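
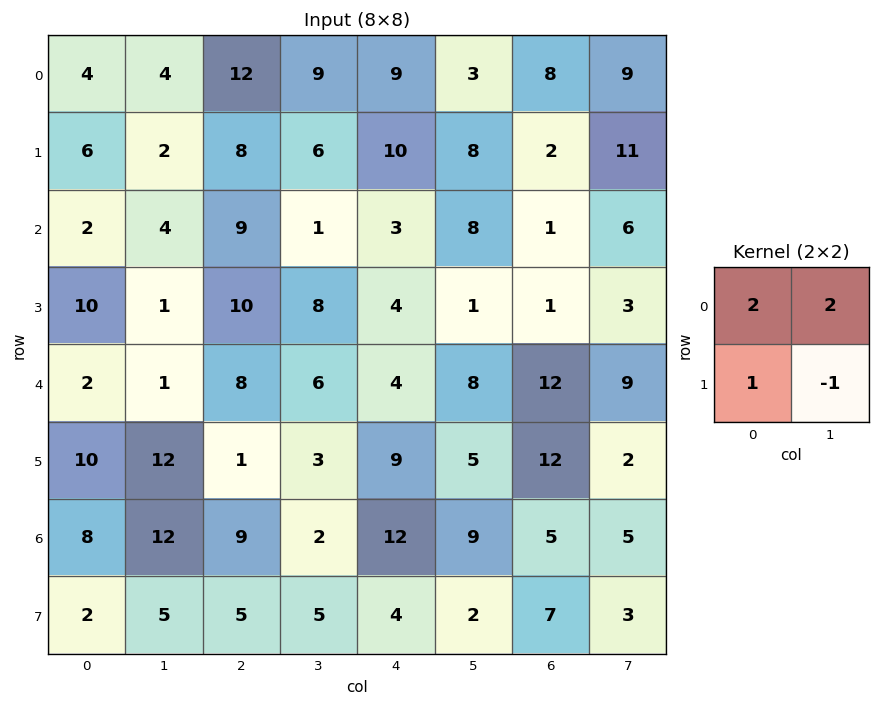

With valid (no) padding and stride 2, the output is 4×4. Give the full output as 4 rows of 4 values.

Output[0,0]: The receptive field on the input at this output position is [4 4 / 6 2]. Elementwise product with the kernel and sum: 4·2 + 4·2 + 6·1 + 2·-1.
Output[0,1]: The receptive field on the input at this output position is [12 9 / 8 6]. Elementwise product with the kernel and sum: 12·2 + 9·2 + 8·1 + 6·-1.

20 44 26 25
21 22 25 12
4 26 28 52
37 22 44 24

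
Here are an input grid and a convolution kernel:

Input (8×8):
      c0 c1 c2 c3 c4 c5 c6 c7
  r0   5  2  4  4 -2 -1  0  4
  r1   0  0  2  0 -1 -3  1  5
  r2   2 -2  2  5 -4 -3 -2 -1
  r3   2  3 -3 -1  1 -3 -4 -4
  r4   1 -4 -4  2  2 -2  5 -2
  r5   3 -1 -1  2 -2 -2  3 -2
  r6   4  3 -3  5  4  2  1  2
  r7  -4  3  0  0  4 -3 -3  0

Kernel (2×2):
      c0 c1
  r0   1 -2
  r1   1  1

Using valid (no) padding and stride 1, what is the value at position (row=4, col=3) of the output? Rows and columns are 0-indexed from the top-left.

-2

The receptive field on the input at this output position is [2 2 / 2 -2]. Elementwise product with the kernel and sum: 2·1 + 2·-2 + 2·1 + -2·1.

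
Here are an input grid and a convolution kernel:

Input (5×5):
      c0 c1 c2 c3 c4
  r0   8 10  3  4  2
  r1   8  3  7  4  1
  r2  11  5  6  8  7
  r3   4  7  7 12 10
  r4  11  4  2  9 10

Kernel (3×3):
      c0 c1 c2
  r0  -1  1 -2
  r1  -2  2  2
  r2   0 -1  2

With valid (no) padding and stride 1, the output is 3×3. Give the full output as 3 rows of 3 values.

7 11 -1
-12 31 21
2 25 29

Output[0,0]: The receptive field on the input at this output position is [8 10 3 / 8 3 7 / 11 5 6]. Elementwise product with the kernel and sum: 8·-1 + 10·1 + 3·-2 + 8·-2 + 3·2 + 7·2 + 5·-1 + 6·2.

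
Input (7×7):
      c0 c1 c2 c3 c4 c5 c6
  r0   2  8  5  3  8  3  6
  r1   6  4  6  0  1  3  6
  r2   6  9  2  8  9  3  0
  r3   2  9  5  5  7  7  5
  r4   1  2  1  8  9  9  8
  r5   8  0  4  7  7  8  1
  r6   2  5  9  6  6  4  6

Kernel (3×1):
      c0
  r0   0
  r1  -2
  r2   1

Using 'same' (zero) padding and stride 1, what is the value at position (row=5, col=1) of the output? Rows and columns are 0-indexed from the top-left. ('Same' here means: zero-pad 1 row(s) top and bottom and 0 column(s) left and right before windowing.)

5

The receptive field on the zero-padded input at this output position is [2 / 0 / 5]. Elementwise product with the kernel and sum: 0·-2 + 5·1.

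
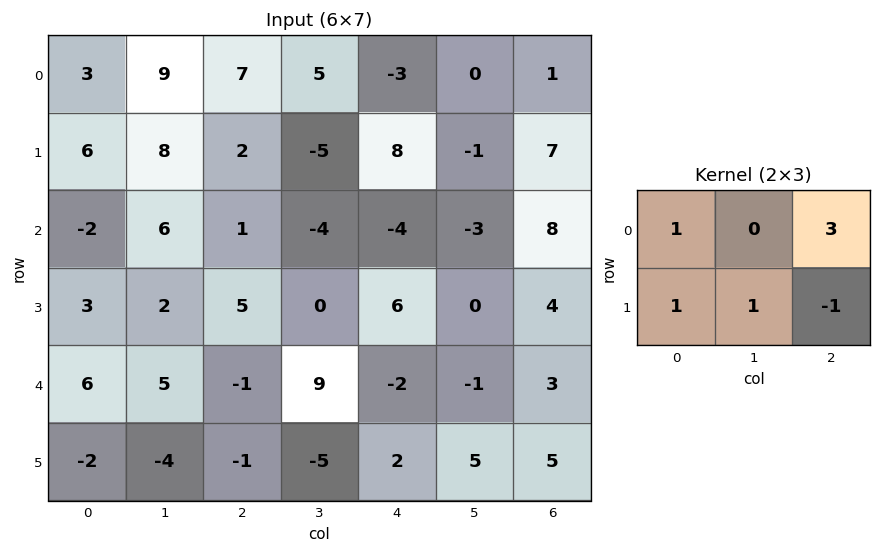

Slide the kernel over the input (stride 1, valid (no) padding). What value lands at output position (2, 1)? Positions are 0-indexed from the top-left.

1

The receptive field on the input at this output position is [6 1 -4 / 2 5 0]. Elementwise product with the kernel and sum: 6·1 + -4·3 + 2·1 + 5·1 + 0·-1.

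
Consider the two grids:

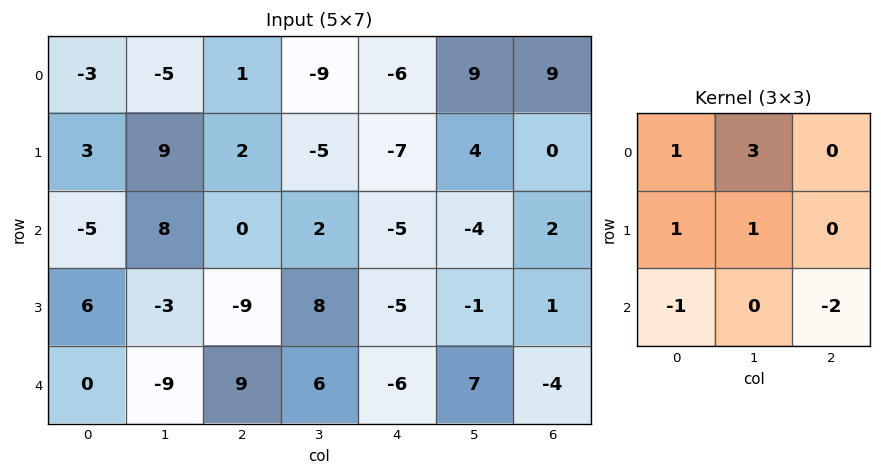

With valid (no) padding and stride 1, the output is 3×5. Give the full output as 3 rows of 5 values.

-1 -3 -19 -33 19
45 10 8 -35 -1
4 -7 8 -30 -9

Output[0,0]: The receptive field on the input at this output position is [-3 -5 1 / 3 9 2 / -5 8 0]. Elementwise product with the kernel and sum: -3·1 + -5·3 + 3·1 + 9·1 + -5·-1 + 0·-2.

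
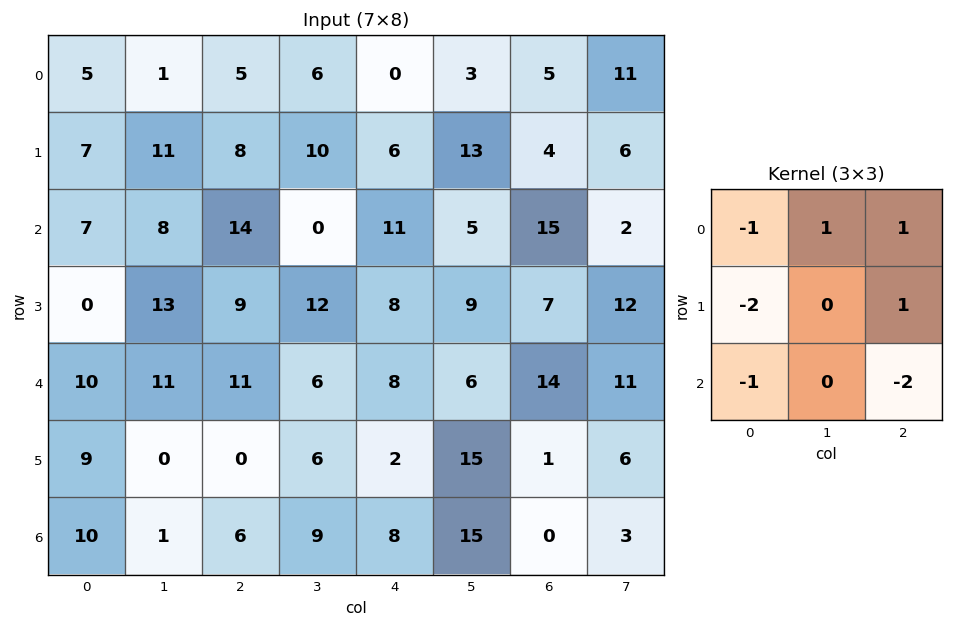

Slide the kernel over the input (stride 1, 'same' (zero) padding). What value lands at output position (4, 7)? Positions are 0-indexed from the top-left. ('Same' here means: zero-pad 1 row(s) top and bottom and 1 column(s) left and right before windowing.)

The receptive field on the zero-padded input at this output position is [7 12 0 / 14 11 0 / 1 6 0]. Elementwise product with the kernel and sum: 7·-1 + 12·1 + 0·1 + 14·-2 + 0·1 + 1·-1 + 0·-2.

-24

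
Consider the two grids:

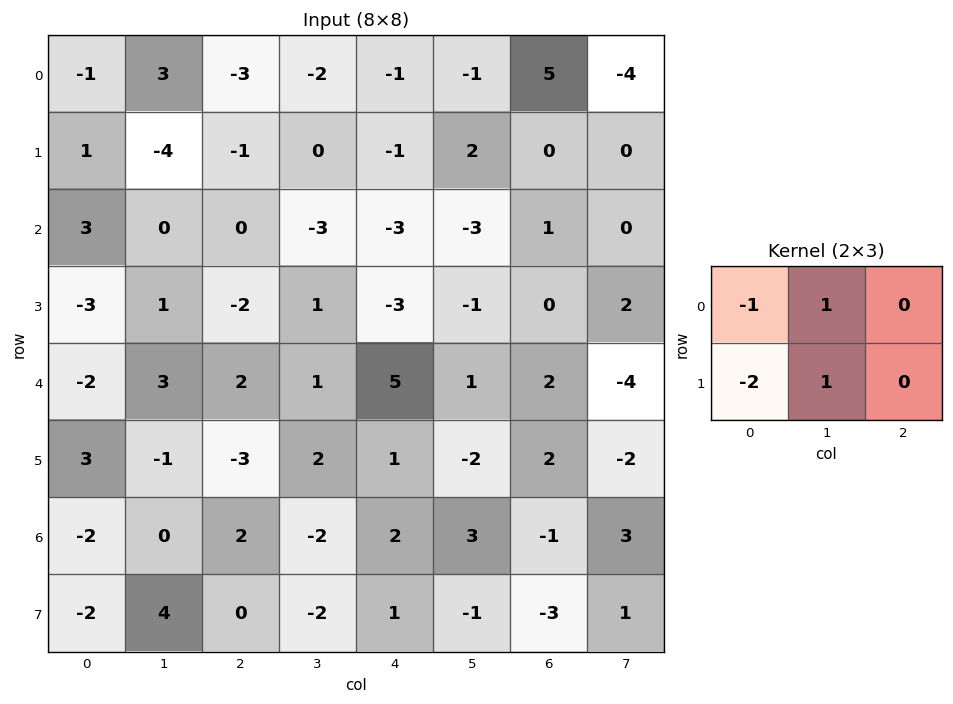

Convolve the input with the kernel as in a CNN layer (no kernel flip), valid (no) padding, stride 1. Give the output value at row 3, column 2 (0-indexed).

0

The receptive field on the input at this output position is [-2 1 -3 / 2 1 5]. Elementwise product with the kernel and sum: -2·-1 + 1·1 + 2·-2 + 1·1.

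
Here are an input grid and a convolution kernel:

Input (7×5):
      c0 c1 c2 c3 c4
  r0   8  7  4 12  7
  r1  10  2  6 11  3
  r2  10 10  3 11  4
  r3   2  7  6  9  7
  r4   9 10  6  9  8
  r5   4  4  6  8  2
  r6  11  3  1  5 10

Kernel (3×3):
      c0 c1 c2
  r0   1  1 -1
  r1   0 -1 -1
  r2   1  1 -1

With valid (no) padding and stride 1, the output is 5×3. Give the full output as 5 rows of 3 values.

20 -16 5
-4 -13 7
17 -6 1
-11 -9 3
16 -8 -7

Output[0,0]: The receptive field on the input at this output position is [8 7 4 / 10 2 6 / 10 10 3]. Elementwise product with the kernel and sum: 8·1 + 7·1 + 4·-1 + 2·-1 + 6·-1 + 10·1 + 10·1 + 3·-1.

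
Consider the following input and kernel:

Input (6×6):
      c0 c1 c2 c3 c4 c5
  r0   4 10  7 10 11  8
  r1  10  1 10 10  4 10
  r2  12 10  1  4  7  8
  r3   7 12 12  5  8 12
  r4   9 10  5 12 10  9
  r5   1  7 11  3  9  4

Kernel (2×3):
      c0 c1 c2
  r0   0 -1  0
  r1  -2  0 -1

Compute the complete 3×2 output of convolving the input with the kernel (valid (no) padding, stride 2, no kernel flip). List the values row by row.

-40 -34
-36 -36
-23 -43

Output[0,0]: The receptive field on the input at this output position is [4 10 7 / 10 1 10]. Elementwise product with the kernel and sum: 10·-1 + 10·-2 + 10·-1.
Output[0,1]: The receptive field on the input at this output position is [7 10 11 / 10 10 4]. Elementwise product with the kernel and sum: 10·-1 + 10·-2 + 4·-1.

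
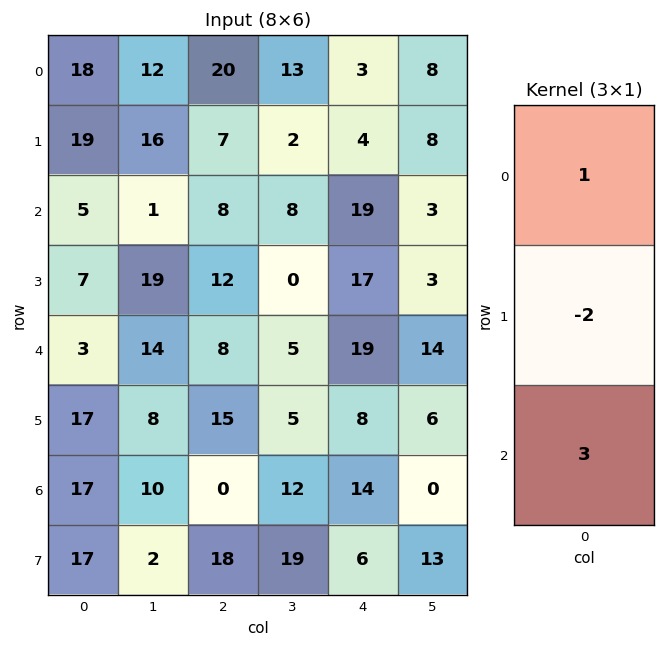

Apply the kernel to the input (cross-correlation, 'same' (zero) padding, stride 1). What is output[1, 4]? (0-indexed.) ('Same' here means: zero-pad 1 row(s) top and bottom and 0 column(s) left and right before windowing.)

The receptive field on the zero-padded input at this output position is [3 / 4 / 19]. Elementwise product with the kernel and sum: 3·1 + 4·-2 + 19·3.

52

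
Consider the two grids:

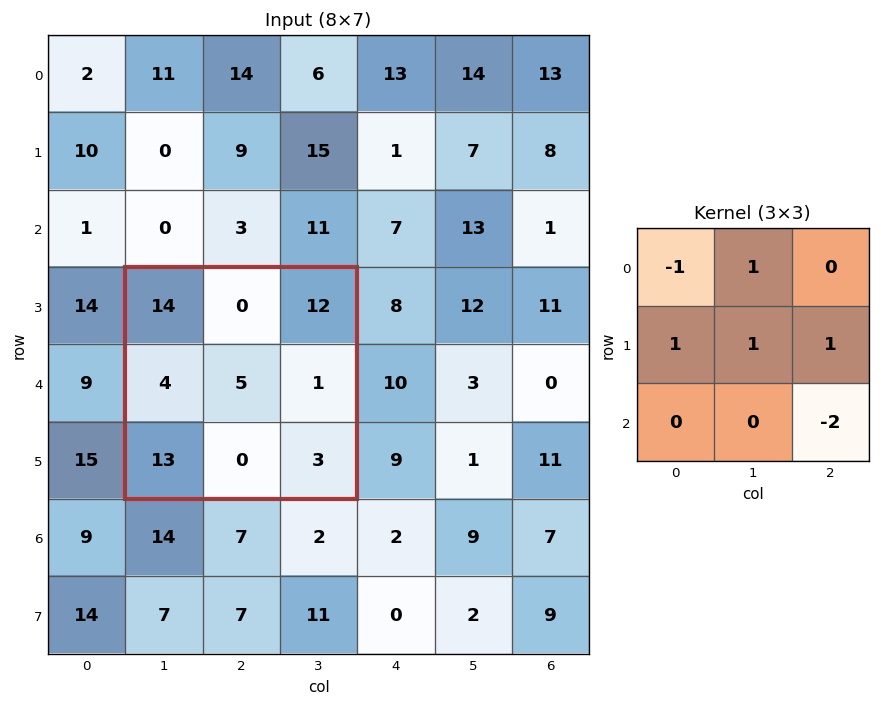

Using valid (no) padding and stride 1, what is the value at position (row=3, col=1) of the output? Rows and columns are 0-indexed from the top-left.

-10

The receptive field on the input at this output position is [14 0 12 / 4 5 1 / 13 0 3]. Elementwise product with the kernel and sum: 14·-1 + 0·1 + 4·1 + 5·1 + 1·1 + 3·-2.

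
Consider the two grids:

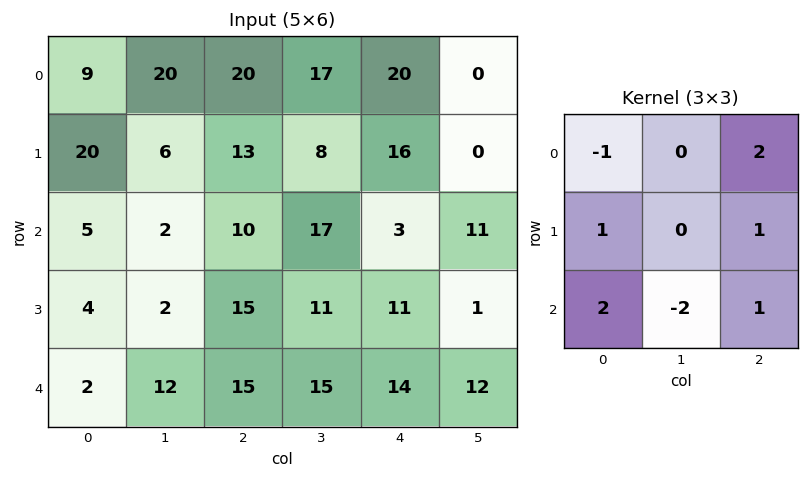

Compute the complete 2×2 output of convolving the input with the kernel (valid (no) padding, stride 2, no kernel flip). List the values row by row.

80 38
29 36

Output[0,0]: The receptive field on the input at this output position is [9 20 20 / 20 6 13 / 5 2 10]. Elementwise product with the kernel and sum: 9·-1 + 20·2 + 20·1 + 13·1 + 5·2 + 2·-2 + 10·1.
Output[0,1]: The receptive field on the input at this output position is [20 17 20 / 13 8 16 / 10 17 3]. Elementwise product with the kernel and sum: 20·-1 + 20·2 + 13·1 + 16·1 + 10·2 + 17·-2 + 3·1.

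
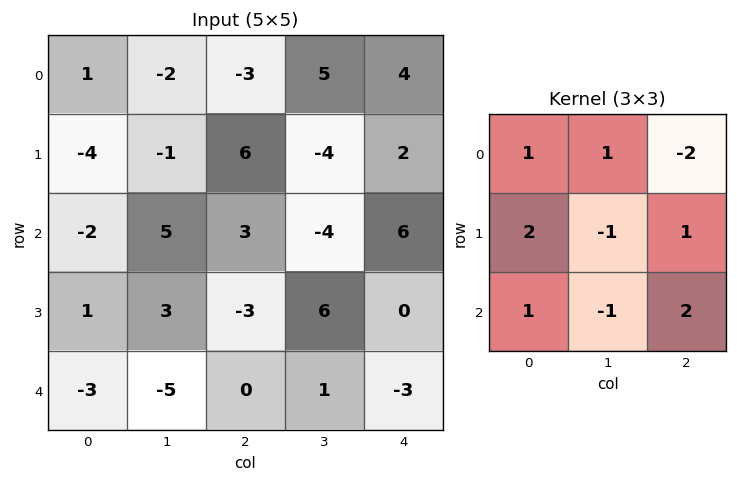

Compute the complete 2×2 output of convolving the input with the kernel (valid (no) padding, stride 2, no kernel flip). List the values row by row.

3 31
-5 -32

Output[0,0]: The receptive field on the input at this output position is [1 -2 -3 / -4 -1 6 / -2 5 3]. Elementwise product with the kernel and sum: 1·1 + -2·1 + -3·-2 + -4·2 + -1·-1 + 6·1 + -2·1 + 5·-1 + 3·2.
Output[0,1]: The receptive field on the input at this output position is [-3 5 4 / 6 -4 2 / 3 -4 6]. Elementwise product with the kernel and sum: -3·1 + 5·1 + 4·-2 + 6·2 + -4·-1 + 2·1 + 3·1 + -4·-1 + 6·2.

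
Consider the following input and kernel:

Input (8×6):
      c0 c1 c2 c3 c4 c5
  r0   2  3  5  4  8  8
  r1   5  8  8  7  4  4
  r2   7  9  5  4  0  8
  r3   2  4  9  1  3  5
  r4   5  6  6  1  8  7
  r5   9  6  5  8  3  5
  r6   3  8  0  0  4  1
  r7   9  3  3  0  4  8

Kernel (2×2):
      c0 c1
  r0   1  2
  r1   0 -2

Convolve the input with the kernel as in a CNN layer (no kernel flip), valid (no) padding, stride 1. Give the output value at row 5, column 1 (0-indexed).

16

The receptive field on the input at this output position is [6 5 / 8 0]. Elementwise product with the kernel and sum: 6·1 + 5·2 + 0·-2.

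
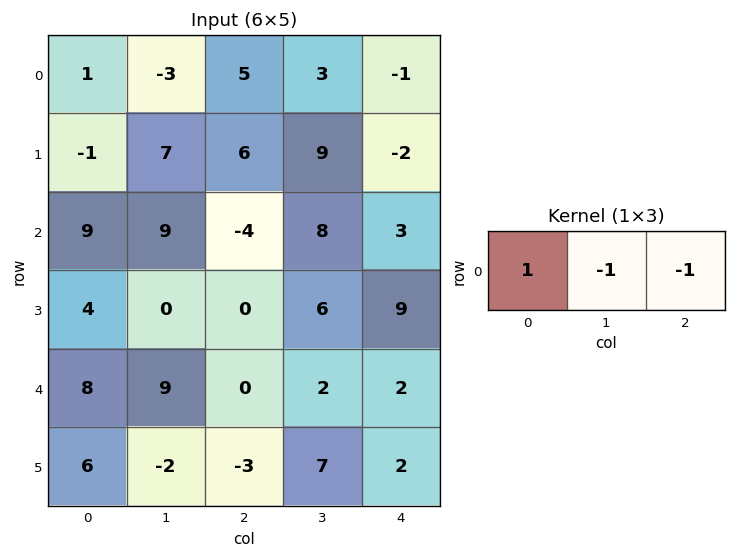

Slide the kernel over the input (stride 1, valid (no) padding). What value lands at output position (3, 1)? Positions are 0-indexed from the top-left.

-6

The receptive field on the input at this output position is [0 0 6]. Elementwise product with the kernel and sum: 0·1 + 0·-1 + 6·-1.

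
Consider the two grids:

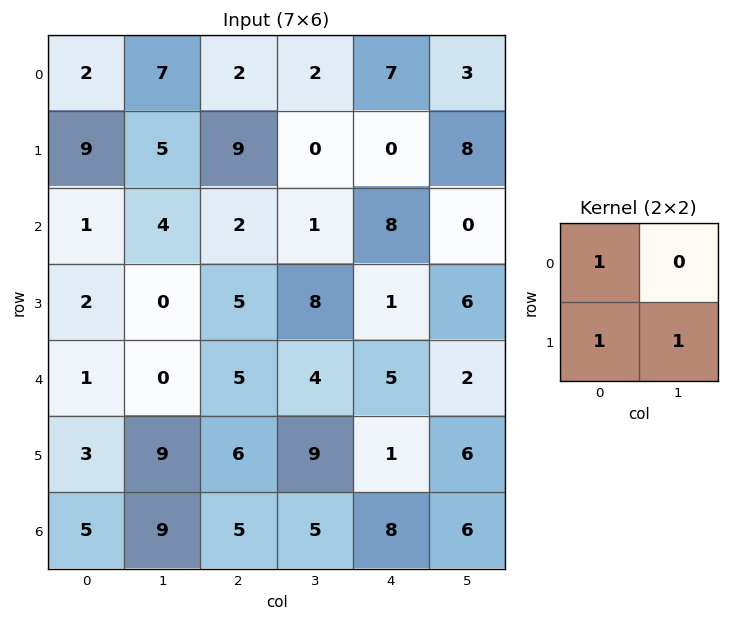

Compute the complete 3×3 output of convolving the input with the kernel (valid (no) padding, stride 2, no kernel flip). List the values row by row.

Output[0,0]: The receptive field on the input at this output position is [2 7 / 9 5]. Elementwise product with the kernel and sum: 2·1 + 9·1 + 5·1.
Output[0,1]: The receptive field on the input at this output position is [2 2 / 9 0]. Elementwise product with the kernel and sum: 2·1 + 9·1 + 0·1.

16 11 15
3 15 15
13 20 12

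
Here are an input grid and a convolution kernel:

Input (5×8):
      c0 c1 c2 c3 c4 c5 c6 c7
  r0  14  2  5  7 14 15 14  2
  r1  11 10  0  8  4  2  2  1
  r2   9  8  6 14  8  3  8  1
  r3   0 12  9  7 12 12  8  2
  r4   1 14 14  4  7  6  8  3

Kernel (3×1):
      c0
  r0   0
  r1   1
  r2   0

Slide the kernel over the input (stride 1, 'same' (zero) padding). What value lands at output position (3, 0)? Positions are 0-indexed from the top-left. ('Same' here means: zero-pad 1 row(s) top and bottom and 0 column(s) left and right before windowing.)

The receptive field on the zero-padded input at this output position is [9 / 0 / 1]. Elementwise product with the kernel and sum: 0·1.

0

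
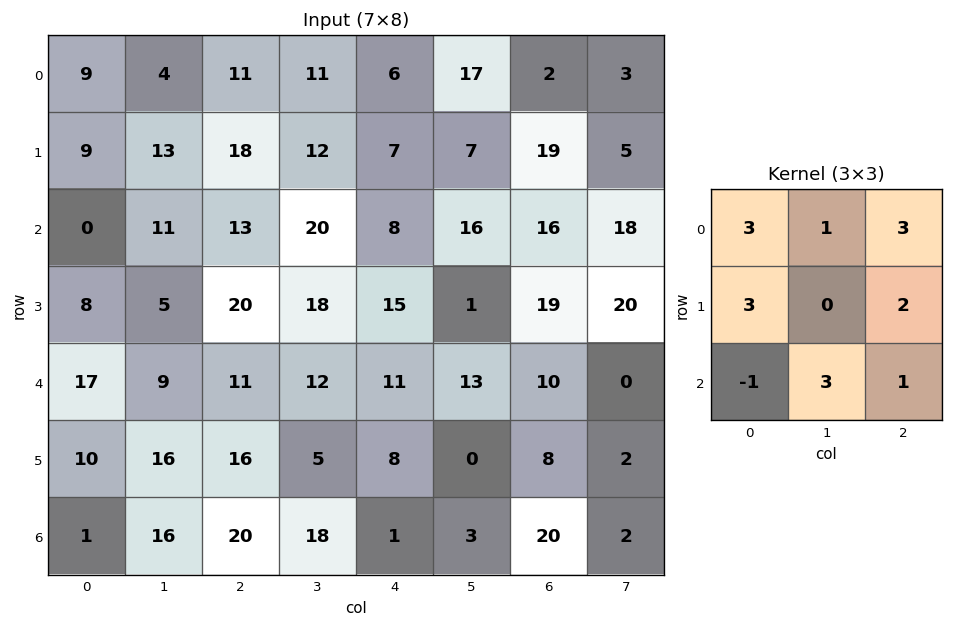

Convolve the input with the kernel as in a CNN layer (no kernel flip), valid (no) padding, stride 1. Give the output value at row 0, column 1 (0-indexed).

167

The receptive field on the input at this output position is [4 11 11 / 13 18 12 / 11 13 20]. Elementwise product with the kernel and sum: 4·3 + 11·1 + 11·3 + 13·3 + 12·2 + 11·-1 + 13·3 + 20·1.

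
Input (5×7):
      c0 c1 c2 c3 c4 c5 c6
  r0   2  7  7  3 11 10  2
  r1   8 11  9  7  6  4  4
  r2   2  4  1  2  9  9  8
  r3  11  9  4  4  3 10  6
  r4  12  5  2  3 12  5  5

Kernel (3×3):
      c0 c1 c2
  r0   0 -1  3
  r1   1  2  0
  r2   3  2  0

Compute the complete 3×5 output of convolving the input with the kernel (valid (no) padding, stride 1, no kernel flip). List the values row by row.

Output[0,0]: The receptive field on the input at this output position is [2 7 7 / 8 11 9 / 2 4 1]. Elementwise product with the kernel and sum: 7·-1 + 7·3 + 8·1 + 11·2 + 2·3 + 4·2.
Output[0,1]: The receptive field on the input at this output position is [7 7 3 / 11 9 7 / 4 1 2]. Elementwise product with the kernel and sum: 7·-1 + 3·3 + 11·1 + 9·2 + 4·3 + 1·2.

58 45 60 62 55
77 53 36 44 64
74 41 49 61 84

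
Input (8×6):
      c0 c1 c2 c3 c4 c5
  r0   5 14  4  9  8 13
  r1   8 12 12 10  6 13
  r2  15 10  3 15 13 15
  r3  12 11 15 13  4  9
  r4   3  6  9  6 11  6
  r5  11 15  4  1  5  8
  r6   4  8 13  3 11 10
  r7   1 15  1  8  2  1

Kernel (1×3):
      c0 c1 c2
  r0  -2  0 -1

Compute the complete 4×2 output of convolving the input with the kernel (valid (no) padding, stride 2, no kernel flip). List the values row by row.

-14 -16
-33 -19
-15 -29
-21 -37

Output[0,0]: The receptive field on the input at this output position is [5 14 4]. Elementwise product with the kernel and sum: 5·-2 + 4·-1.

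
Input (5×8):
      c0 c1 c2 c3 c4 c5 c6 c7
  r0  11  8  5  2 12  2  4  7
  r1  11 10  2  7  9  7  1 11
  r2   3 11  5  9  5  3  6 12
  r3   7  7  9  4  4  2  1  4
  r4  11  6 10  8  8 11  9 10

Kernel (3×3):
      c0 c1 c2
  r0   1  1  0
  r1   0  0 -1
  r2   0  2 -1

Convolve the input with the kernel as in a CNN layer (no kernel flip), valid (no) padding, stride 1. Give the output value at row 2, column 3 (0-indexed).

17

The receptive field on the input at this output position is [9 5 3 / 4 4 2 / 8 8 11]. Elementwise product with the kernel and sum: 9·1 + 5·1 + 2·-1 + 8·2 + 11·-1.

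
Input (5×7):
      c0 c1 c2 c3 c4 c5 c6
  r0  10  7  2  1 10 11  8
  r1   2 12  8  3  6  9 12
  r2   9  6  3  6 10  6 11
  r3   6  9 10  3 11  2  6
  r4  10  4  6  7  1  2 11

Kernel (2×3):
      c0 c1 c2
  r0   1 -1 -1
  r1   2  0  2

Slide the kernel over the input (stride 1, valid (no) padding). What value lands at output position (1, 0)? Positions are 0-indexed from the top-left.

The receptive field on the input at this output position is [2 12 8 / 9 6 3]. Elementwise product with the kernel and sum: 2·1 + 12·-1 + 8·-1 + 9·2 + 3·2.

6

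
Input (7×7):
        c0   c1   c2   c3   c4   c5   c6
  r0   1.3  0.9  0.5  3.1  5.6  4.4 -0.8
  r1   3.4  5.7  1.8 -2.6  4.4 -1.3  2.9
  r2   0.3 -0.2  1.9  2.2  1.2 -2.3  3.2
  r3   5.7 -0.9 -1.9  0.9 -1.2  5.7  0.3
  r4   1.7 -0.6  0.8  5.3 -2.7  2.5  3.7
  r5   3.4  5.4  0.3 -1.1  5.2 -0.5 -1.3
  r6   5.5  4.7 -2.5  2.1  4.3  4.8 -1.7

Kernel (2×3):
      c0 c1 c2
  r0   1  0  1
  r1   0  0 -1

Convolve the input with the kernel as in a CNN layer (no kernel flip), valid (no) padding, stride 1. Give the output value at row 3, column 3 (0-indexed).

The receptive field on the input at this output position is [0.9 -1.2 5.7 / 5.3 -2.7 2.5]. Elementwise product with the kernel and sum: 0.9·1 + 5.7·1 + 2.5·-1.

4.1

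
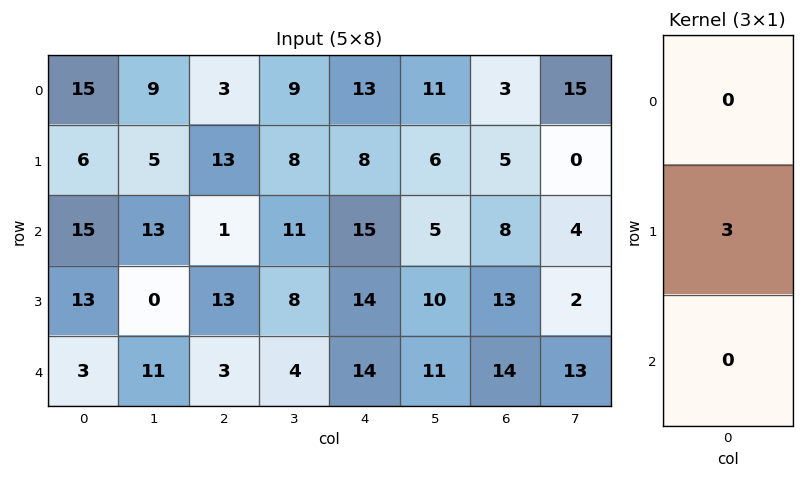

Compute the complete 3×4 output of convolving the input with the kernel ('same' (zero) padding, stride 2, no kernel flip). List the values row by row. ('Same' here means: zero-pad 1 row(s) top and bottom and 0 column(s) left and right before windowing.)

Output[0,0]: The receptive field on the zero-padded input at this output position is [0 / 15 / 6]. Elementwise product with the kernel and sum: 15·3.
Output[0,1]: The receptive field on the zero-padded input at this output position is [0 / 3 / 13]. Elementwise product with the kernel and sum: 3·3.

45 9 39 9
45 3 45 24
9 9 42 42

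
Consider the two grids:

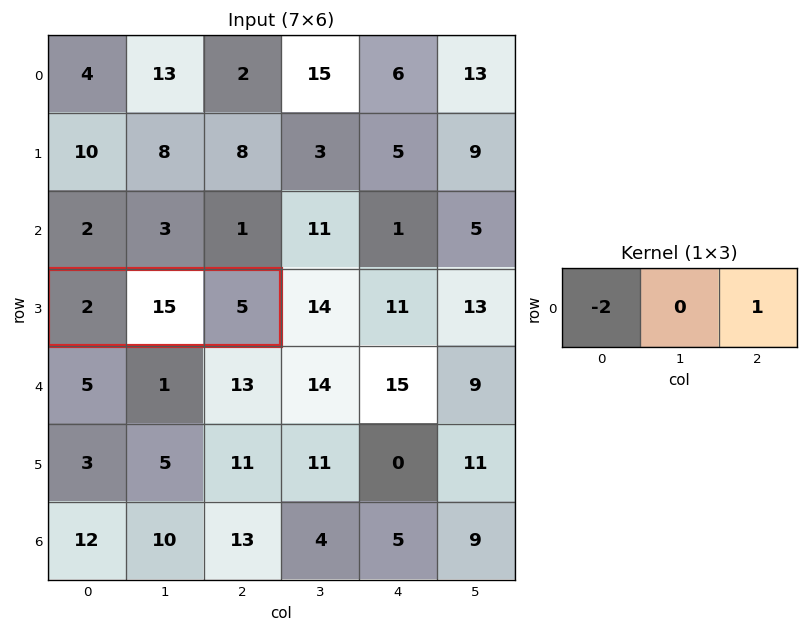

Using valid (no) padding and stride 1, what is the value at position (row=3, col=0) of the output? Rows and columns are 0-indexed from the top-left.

The receptive field on the input at this output position is [2 15 5]. Elementwise product with the kernel and sum: 2·-2 + 5·1.

1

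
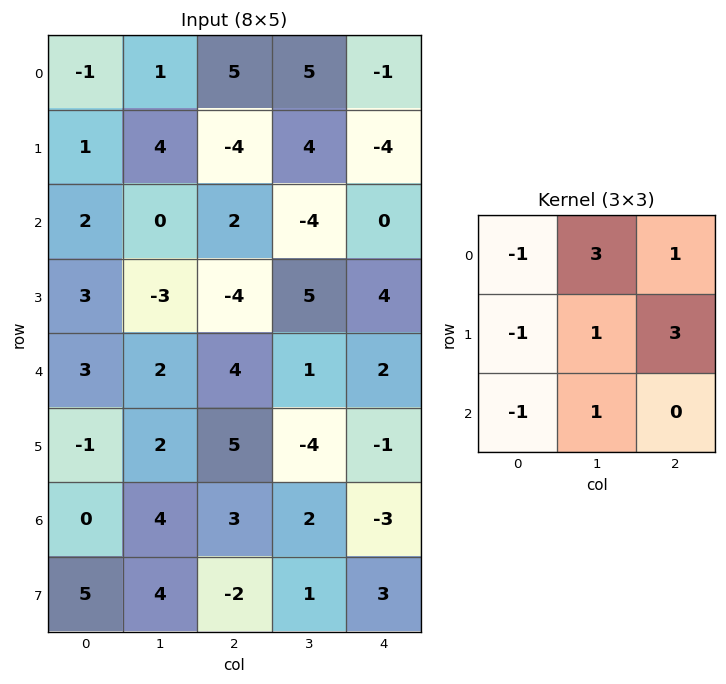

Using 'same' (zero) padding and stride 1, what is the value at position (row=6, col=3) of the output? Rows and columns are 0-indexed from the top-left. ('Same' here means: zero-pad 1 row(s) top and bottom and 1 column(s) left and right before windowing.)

-25

The receptive field on the zero-padded input at this output position is [5 -4 -1 / 3 2 -3 / -2 1 3]. Elementwise product with the kernel and sum: 5·-1 + -4·3 + -1·1 + 3·-1 + 2·1 + -3·3 + -2·-1 + 1·1.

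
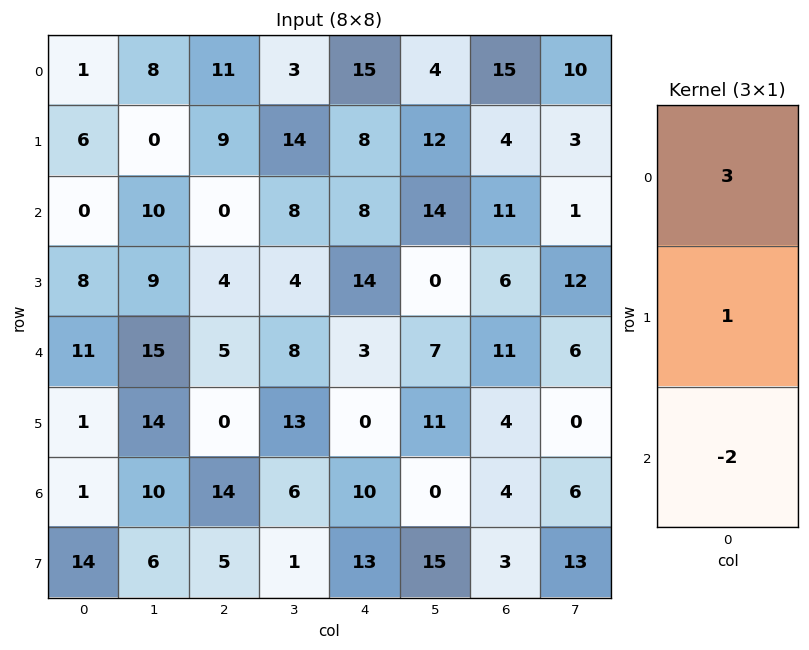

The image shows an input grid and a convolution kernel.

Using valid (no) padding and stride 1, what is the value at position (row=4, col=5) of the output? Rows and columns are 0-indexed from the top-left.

The receptive field on the input at this output position is [7 / 11 / 0]. Elementwise product with the kernel and sum: 7·3 + 11·1 + 0·-2.

32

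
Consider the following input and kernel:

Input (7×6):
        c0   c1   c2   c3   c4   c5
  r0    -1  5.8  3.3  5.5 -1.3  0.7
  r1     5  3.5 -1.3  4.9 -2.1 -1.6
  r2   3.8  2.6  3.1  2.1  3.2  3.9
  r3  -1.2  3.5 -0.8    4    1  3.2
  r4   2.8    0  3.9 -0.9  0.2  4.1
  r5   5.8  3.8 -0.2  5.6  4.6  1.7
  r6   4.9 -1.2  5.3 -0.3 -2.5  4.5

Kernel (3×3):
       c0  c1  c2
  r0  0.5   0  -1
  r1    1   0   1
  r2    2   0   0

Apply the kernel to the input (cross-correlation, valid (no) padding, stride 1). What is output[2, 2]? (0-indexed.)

The receptive field on the input at this output position is [3.1 2.1 3.2 / -0.8 4 1 / 3.9 -0.9 0.2]. Elementwise product with the kernel and sum: 3.1·0.5 + 3.2·-1 + -0.8·1 + 1·1 + 3.9·2.

6.35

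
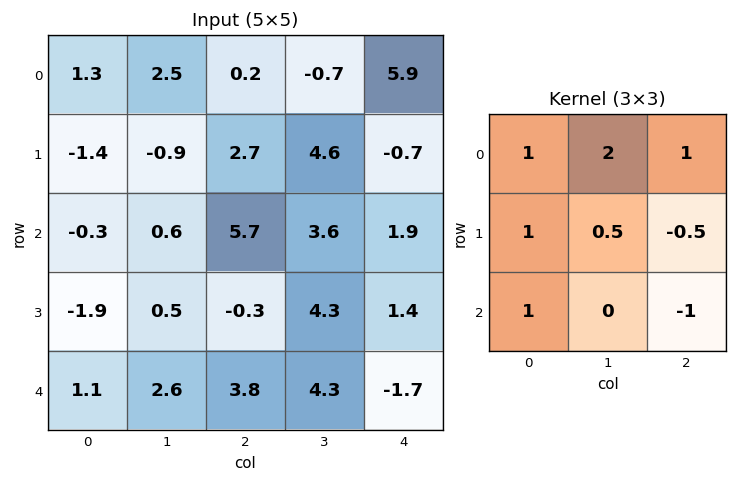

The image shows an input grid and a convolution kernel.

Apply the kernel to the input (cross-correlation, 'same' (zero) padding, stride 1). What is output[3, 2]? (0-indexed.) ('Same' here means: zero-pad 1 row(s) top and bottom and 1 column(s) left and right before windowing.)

12.1

The receptive field on the zero-padded input at this output position is [0.6 5.7 3.6 / 0.5 -0.3 4.3 / 2.6 3.8 4.3]. Elementwise product with the kernel and sum: 0.6·1 + 5.7·2 + 3.6·1 + 0.5·1 + -0.3·0.5 + 4.3·-0.5 + 2.6·1 + 4.3·-1.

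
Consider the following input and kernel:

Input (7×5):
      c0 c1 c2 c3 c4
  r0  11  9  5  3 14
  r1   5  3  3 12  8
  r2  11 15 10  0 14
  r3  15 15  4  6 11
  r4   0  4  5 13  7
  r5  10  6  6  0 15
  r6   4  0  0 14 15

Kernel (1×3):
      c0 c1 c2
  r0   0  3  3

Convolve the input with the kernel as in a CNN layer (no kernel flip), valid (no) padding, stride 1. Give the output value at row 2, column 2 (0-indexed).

The receptive field on the input at this output position is [10 0 14]. Elementwise product with the kernel and sum: 0·3 + 14·3.

42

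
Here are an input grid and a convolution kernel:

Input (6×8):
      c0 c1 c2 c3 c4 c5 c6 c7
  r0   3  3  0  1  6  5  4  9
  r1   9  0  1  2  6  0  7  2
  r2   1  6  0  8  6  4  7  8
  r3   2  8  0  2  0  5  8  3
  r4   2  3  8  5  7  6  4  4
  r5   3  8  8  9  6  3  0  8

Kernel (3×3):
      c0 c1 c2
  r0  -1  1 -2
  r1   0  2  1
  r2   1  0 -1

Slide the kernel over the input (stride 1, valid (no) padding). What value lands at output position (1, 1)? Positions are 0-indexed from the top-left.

The receptive field on the input at this output position is [0 1 2 / 6 0 8 / 8 0 2]. Elementwise product with the kernel and sum: 0·-1 + 1·1 + 2·-2 + 0·2 + 8·1 + 8·1 + 2·-1.

11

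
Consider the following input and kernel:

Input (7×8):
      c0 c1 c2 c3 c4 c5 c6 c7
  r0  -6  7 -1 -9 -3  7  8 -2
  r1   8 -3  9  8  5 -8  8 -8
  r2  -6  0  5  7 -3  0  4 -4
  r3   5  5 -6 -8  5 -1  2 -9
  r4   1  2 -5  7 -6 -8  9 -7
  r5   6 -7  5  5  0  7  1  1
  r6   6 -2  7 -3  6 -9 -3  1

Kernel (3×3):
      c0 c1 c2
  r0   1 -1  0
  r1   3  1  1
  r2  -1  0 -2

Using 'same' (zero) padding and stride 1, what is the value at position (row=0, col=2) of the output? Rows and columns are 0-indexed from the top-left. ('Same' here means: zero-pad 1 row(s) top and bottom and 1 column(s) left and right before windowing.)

-2

The receptive field on the zero-padded input at this output position is [0 0 0 / 7 -1 -9 / -3 9 8]. Elementwise product with the kernel and sum: 0·1 + 0·-1 + 7·3 + -1·1 + -9·1 + -3·-1 + 8·-2.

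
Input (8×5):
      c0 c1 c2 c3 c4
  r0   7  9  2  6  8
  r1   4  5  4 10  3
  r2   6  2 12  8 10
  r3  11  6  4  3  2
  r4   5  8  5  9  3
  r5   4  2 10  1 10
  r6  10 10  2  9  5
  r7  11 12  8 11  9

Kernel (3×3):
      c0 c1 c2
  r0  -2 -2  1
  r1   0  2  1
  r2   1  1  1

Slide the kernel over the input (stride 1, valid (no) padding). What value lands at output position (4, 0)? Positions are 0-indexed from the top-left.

The receptive field on the input at this output position is [5 8 5 / 4 2 10 / 10 10 2]. Elementwise product with the kernel and sum: 5·-2 + 8·-2 + 5·1 + 2·2 + 10·1 + 10·1 + 10·1 + 2·1.

15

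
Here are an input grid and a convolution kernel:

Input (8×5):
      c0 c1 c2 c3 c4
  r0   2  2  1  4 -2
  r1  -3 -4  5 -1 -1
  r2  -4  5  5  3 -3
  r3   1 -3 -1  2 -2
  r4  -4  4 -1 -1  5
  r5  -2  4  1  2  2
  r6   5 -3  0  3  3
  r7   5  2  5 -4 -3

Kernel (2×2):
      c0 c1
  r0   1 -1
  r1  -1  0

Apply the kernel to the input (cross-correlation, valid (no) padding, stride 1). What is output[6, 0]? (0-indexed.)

3

The receptive field on the input at this output position is [5 -3 / 5 2]. Elementwise product with the kernel and sum: 5·1 + -3·-1 + 5·-1.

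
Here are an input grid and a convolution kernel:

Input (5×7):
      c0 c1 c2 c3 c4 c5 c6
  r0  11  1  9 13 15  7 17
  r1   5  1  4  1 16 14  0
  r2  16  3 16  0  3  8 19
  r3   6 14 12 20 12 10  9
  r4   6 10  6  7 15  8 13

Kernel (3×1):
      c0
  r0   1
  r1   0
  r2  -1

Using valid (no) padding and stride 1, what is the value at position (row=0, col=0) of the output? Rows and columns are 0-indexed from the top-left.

-5

The receptive field on the input at this output position is [11 / 5 / 16]. Elementwise product with the kernel and sum: 11·1 + 16·-1.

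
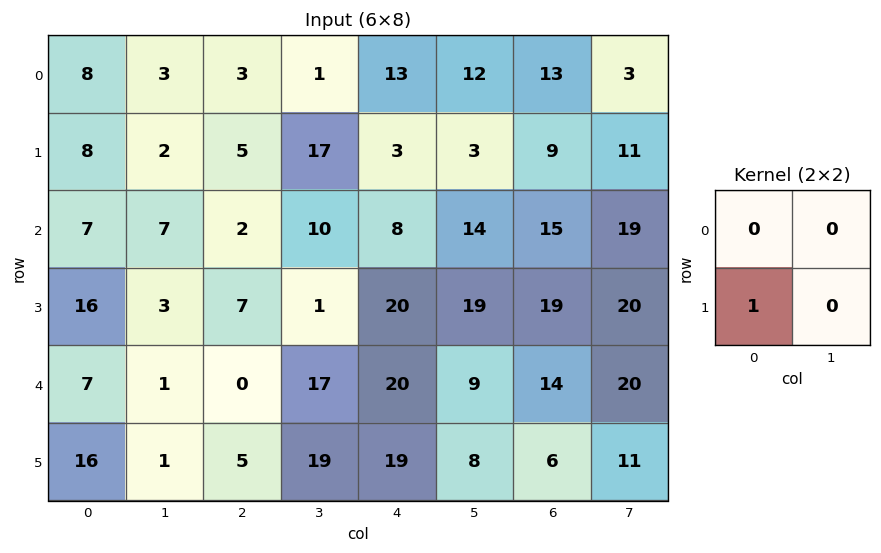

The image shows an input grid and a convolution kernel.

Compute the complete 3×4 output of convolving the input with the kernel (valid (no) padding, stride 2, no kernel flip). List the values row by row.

Output[0,0]: The receptive field on the input at this output position is [8 3 / 8 2]. Elementwise product with the kernel and sum: 8·1.

8 5 3 9
16 7 20 19
16 5 19 6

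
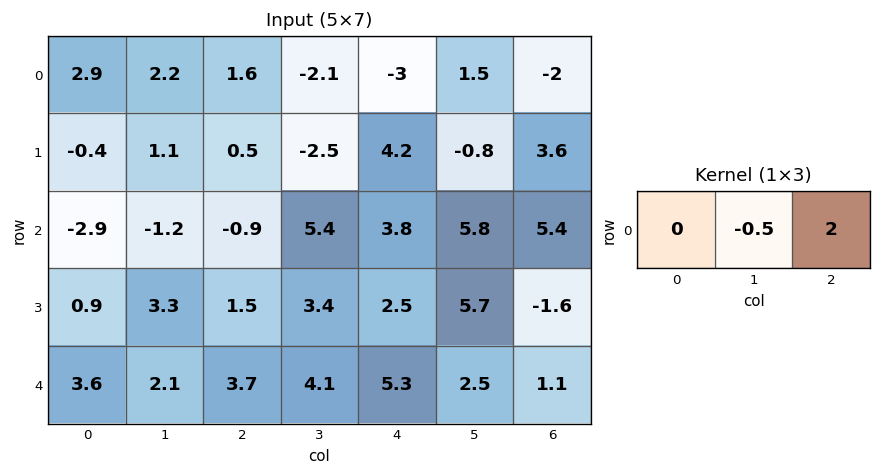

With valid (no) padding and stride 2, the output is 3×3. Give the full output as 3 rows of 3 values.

Output[0,0]: The receptive field on the input at this output position is [2.9 2.2 1.6]. Elementwise product with the kernel and sum: 2.2·-0.5 + 1.6·2.
Output[0,1]: The receptive field on the input at this output position is [1.6 -2.1 -3]. Elementwise product with the kernel and sum: -2.1·-0.5 + -3·2.

2.1 -4.95 -4.75
-1.2 4.9 7.9
6.35 8.55 0.95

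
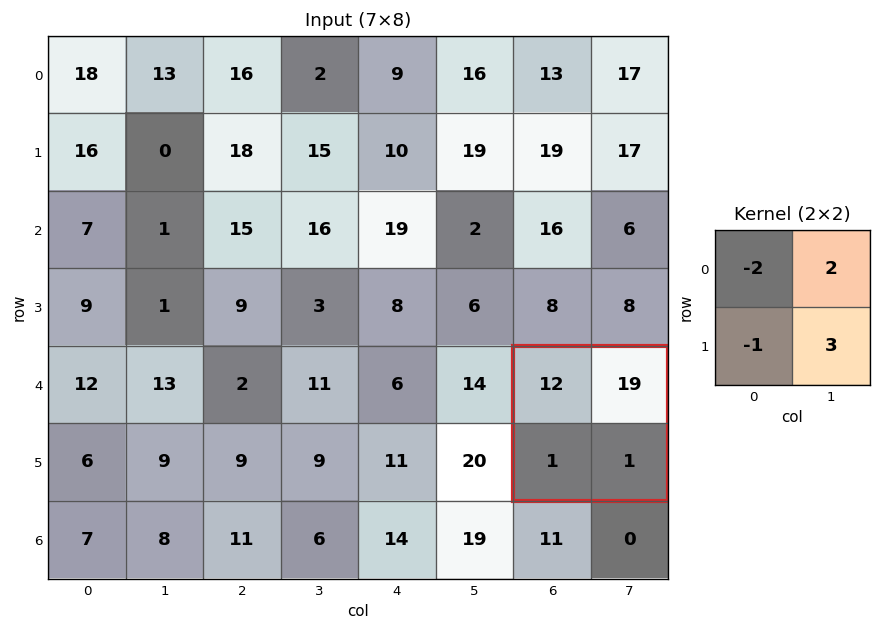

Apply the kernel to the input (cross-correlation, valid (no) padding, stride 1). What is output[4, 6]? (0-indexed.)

The receptive field on the input at this output position is [12 19 / 1 1]. Elementwise product with the kernel and sum: 12·-2 + 19·2 + 1·-1 + 1·3.

16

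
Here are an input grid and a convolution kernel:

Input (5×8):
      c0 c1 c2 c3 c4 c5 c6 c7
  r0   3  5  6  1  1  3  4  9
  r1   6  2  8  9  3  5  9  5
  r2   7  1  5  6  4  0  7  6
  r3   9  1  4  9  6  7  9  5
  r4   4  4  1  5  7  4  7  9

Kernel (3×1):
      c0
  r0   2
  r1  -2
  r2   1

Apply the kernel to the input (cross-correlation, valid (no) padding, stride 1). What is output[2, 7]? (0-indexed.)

The receptive field on the input at this output position is [6 / 5 / 9]. Elementwise product with the kernel and sum: 6·2 + 5·-2 + 9·1.

11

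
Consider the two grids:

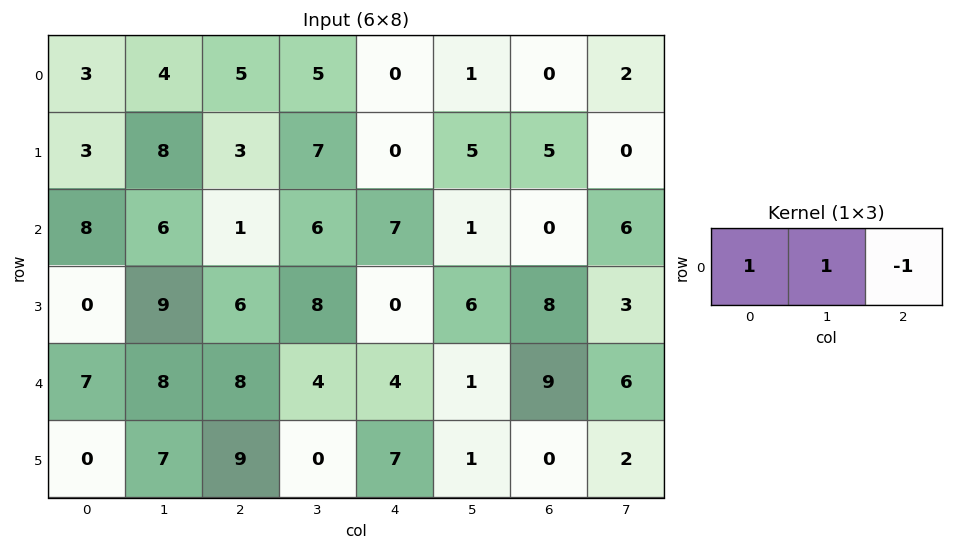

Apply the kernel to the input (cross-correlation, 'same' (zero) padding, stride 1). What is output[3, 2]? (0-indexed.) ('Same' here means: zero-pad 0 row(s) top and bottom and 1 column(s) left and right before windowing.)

The receptive field on the zero-padded input at this output position is [9 6 8]. Elementwise product with the kernel and sum: 9·1 + 6·1 + 8·-1.

7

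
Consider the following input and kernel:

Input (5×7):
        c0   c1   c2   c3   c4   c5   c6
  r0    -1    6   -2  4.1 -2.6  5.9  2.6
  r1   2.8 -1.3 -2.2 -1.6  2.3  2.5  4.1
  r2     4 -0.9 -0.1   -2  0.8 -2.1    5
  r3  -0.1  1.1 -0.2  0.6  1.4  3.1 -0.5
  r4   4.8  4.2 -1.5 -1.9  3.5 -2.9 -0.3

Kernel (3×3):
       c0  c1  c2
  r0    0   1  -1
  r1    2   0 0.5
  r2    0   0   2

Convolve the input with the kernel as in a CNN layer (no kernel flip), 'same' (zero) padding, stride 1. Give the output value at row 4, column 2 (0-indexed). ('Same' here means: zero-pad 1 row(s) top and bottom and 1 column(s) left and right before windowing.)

The receptive field on the zero-padded input at this output position is [1.1 -0.2 0.6 / 4.2 -1.5 -1.9 / 0 0 0]. Elementwise product with the kernel and sum: -0.2·1 + 0.6·-1 + 4.2·2 + -1.9·0.5 + 0·2.

6.65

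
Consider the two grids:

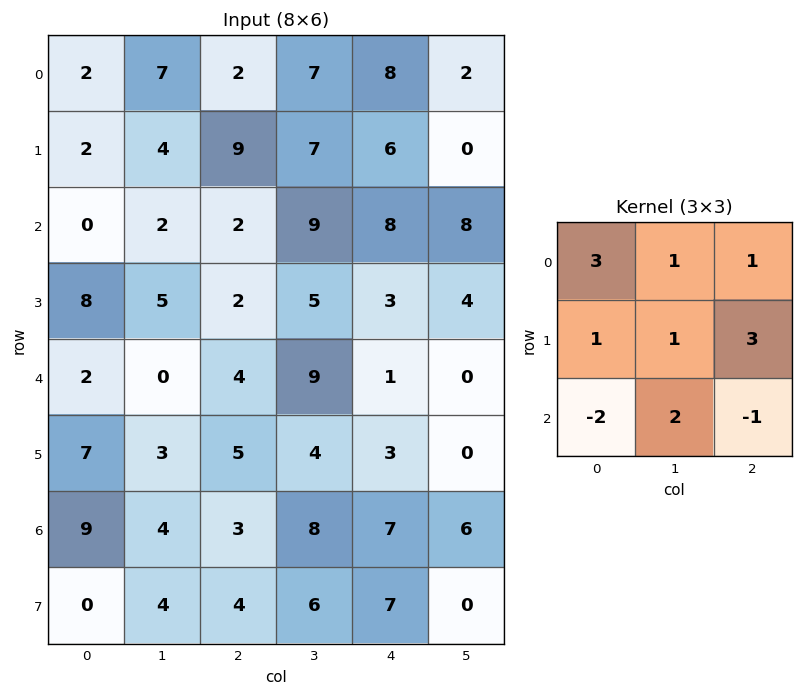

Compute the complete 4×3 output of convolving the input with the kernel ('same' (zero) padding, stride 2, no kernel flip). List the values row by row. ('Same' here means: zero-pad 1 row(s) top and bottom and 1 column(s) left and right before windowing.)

Output[0,0]: The receptive field on the zero-padded input at this output position is [0 0 0 / 0 2 7 / 0 2 4]. Elementwise product with the kernel and sum: 0·3 + 0·1 + 0·1 + 0·1 + 2·1 + 7·3 + 0·-2 + 2·2 + 4·-1.

23 33 19
23 48 60
26 53 30
27 43 50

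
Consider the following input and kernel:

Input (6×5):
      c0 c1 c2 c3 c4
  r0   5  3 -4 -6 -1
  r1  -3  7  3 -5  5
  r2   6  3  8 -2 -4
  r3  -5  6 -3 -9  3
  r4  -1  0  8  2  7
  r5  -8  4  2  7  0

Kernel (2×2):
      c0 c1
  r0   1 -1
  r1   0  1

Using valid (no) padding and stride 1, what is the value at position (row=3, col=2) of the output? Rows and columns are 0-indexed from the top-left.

The receptive field on the input at this output position is [-3 -9 / 8 2]. Elementwise product with the kernel and sum: -3·1 + -9·-1 + 2·1.

8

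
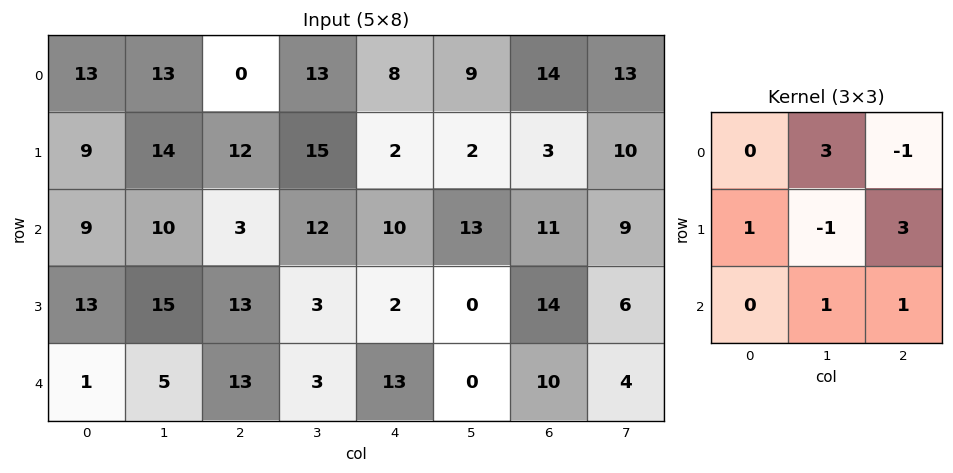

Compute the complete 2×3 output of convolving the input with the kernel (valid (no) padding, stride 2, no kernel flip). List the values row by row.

83 56 46
82 58 82

Output[0,0]: The receptive field on the input at this output position is [13 13 0 / 9 14 12 / 9 10 3]. Elementwise product with the kernel and sum: 13·3 + 0·-1 + 9·1 + 14·-1 + 12·3 + 10·1 + 3·1.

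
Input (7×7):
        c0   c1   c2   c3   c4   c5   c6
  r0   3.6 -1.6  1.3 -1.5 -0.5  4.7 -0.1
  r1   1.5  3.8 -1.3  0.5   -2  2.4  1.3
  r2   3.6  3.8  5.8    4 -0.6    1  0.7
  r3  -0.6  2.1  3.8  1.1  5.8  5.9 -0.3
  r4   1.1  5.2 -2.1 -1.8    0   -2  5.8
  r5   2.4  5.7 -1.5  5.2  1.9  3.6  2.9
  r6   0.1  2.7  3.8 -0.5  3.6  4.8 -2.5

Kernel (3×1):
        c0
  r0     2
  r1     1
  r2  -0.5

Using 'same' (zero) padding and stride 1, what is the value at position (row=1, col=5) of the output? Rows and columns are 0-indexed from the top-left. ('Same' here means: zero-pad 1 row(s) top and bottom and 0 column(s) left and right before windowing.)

The receptive field on the zero-padded input at this output position is [4.7 / 2.4 / 1]. Elementwise product with the kernel and sum: 4.7·2 + 2.4·1 + 1·-0.5.

11.3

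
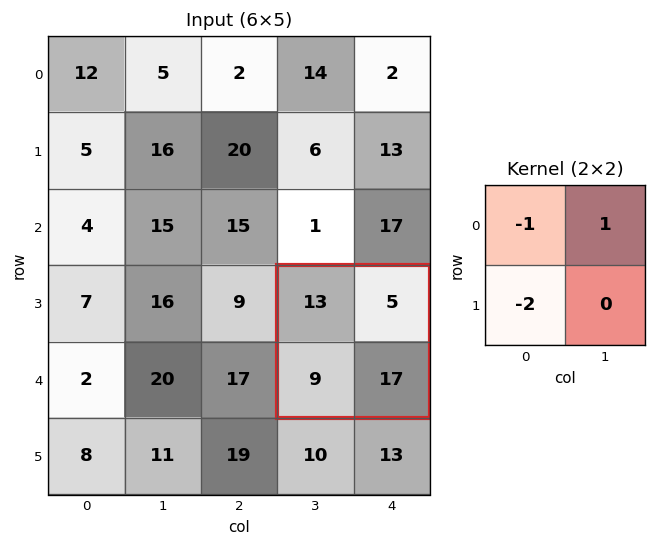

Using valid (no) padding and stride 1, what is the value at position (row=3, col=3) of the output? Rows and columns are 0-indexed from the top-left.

-26

The receptive field on the input at this output position is [13 5 / 9 17]. Elementwise product with the kernel and sum: 13·-1 + 5·1 + 9·-2.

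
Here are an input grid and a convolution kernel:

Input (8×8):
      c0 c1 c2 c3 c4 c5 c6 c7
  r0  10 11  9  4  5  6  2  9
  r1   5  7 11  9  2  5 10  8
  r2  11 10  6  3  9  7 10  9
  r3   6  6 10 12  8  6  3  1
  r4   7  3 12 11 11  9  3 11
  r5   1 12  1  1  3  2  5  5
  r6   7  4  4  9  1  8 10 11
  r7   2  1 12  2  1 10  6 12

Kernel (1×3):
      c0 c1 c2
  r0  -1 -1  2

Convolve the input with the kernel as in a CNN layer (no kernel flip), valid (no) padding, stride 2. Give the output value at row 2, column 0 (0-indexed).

14

The receptive field on the input at this output position is [7 3 12]. Elementwise product with the kernel and sum: 7·-1 + 3·-1 + 12·2.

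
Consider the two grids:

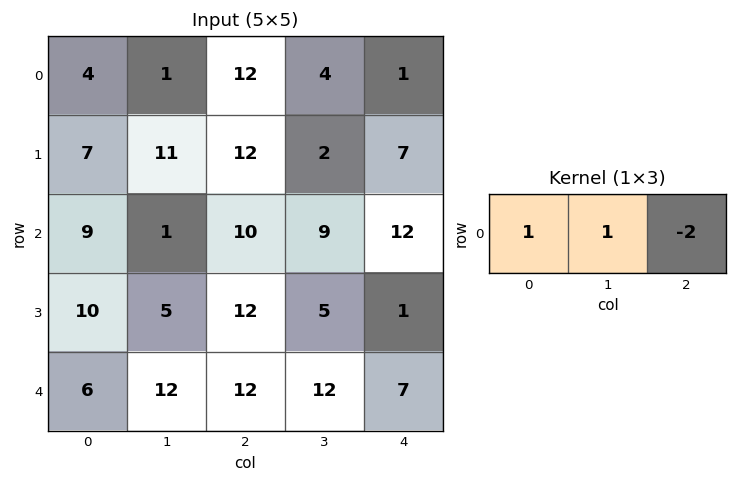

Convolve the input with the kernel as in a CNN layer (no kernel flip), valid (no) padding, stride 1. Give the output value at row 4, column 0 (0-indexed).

-6

The receptive field on the input at this output position is [6 12 12]. Elementwise product with the kernel and sum: 6·1 + 12·1 + 12·-2.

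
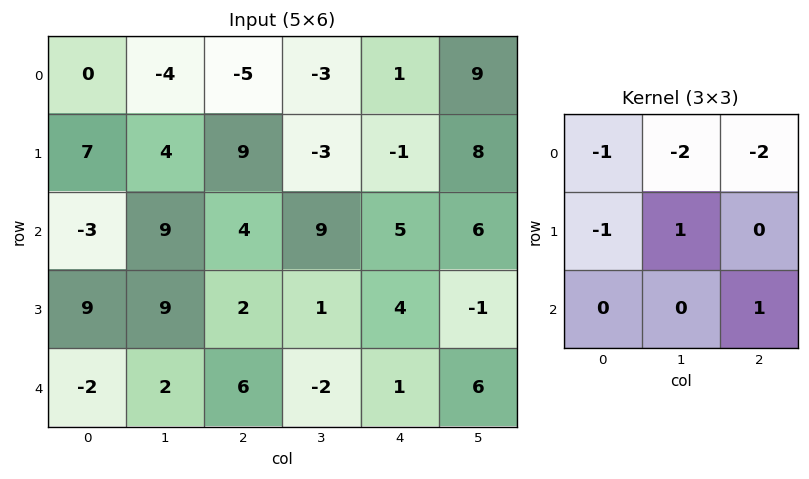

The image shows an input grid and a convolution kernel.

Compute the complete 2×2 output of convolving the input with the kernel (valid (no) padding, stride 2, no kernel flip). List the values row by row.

19 2
-17 -32

Output[0,0]: The receptive field on the input at this output position is [0 -4 -5 / 7 4 9 / -3 9 4]. Elementwise product with the kernel and sum: 0·-1 + -4·-2 + -5·-2 + 7·-1 + 4·1 + 4·1.
Output[0,1]: The receptive field on the input at this output position is [-5 -3 1 / 9 -3 -1 / 4 9 5]. Elementwise product with the kernel and sum: -5·-1 + -3·-2 + 1·-2 + 9·-1 + -3·1 + 5·1.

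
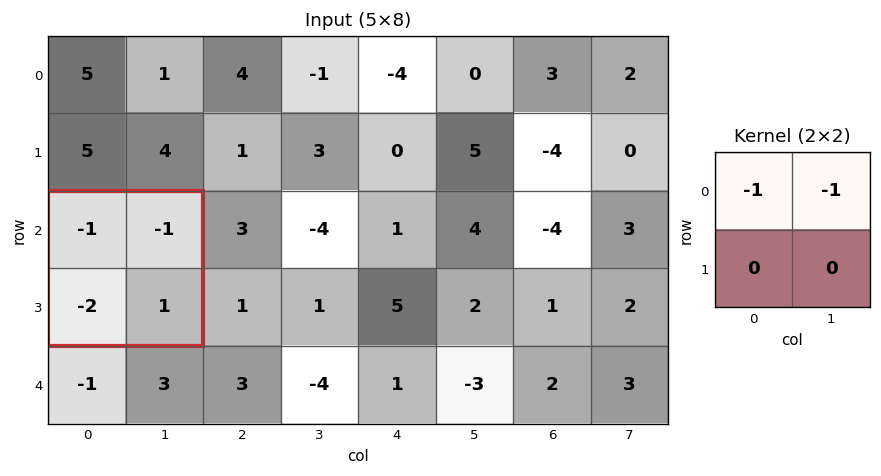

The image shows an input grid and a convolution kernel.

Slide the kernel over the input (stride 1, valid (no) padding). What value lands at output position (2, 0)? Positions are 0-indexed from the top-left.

2

The receptive field on the input at this output position is [-1 -1 / -2 1]. Elementwise product with the kernel and sum: -1·-1 + -1·-1.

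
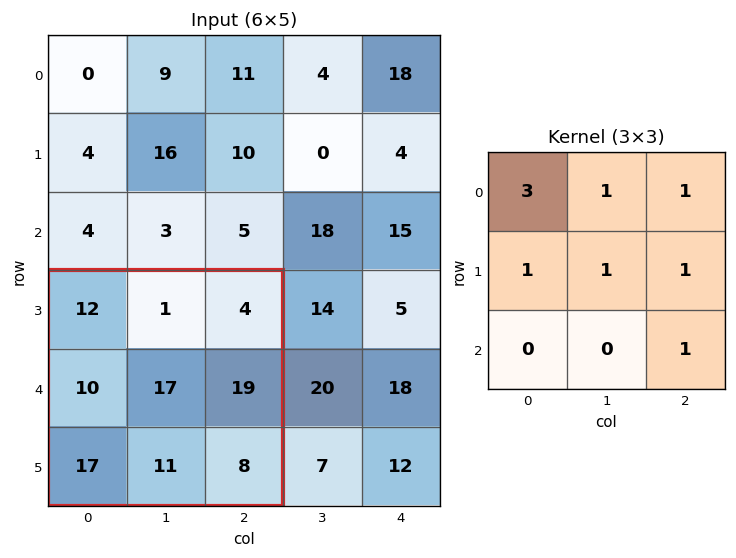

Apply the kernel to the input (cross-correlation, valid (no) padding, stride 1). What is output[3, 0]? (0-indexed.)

95

The receptive field on the input at this output position is [12 1 4 / 10 17 19 / 17 11 8]. Elementwise product with the kernel and sum: 12·3 + 1·1 + 4·1 + 10·1 + 17·1 + 19·1 + 8·1.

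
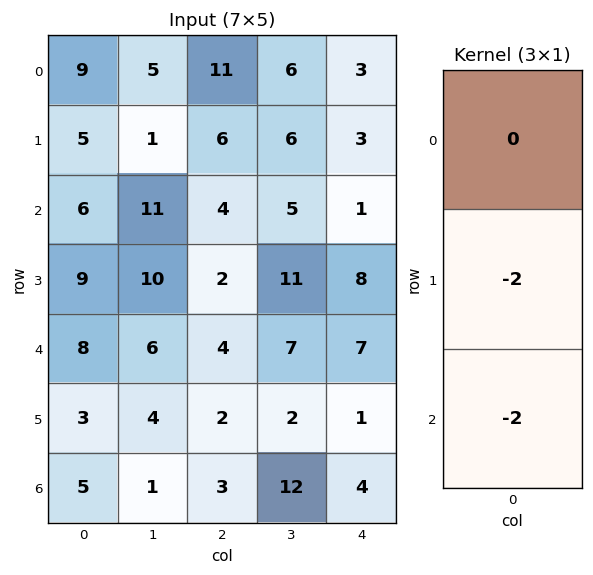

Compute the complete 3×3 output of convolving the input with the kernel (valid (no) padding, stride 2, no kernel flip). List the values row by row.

-22 -20 -8
-34 -12 -30
-16 -10 -10

Output[0,0]: The receptive field on the input at this output position is [9 / 5 / 6]. Elementwise product with the kernel and sum: 5·-2 + 6·-2.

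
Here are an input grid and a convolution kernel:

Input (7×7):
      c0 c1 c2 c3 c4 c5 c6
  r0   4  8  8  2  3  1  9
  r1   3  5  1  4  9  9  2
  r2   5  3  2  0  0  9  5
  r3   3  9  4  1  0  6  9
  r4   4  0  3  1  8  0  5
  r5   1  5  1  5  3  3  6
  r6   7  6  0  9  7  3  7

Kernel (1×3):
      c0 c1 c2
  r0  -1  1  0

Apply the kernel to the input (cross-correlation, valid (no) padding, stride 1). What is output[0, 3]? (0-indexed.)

The receptive field on the input at this output position is [2 3 1]. Elementwise product with the kernel and sum: 2·-1 + 3·1.

1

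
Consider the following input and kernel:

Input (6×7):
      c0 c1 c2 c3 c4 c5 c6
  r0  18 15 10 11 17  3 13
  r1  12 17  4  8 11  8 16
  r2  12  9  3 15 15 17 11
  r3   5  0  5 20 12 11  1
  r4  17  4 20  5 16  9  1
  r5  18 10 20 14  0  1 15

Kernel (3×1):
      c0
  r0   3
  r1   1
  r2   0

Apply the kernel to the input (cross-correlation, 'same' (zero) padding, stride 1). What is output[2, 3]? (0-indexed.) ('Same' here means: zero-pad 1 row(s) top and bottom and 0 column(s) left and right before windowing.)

The receptive field on the zero-padded input at this output position is [8 / 15 / 20]. Elementwise product with the kernel and sum: 8·3 + 15·1.

39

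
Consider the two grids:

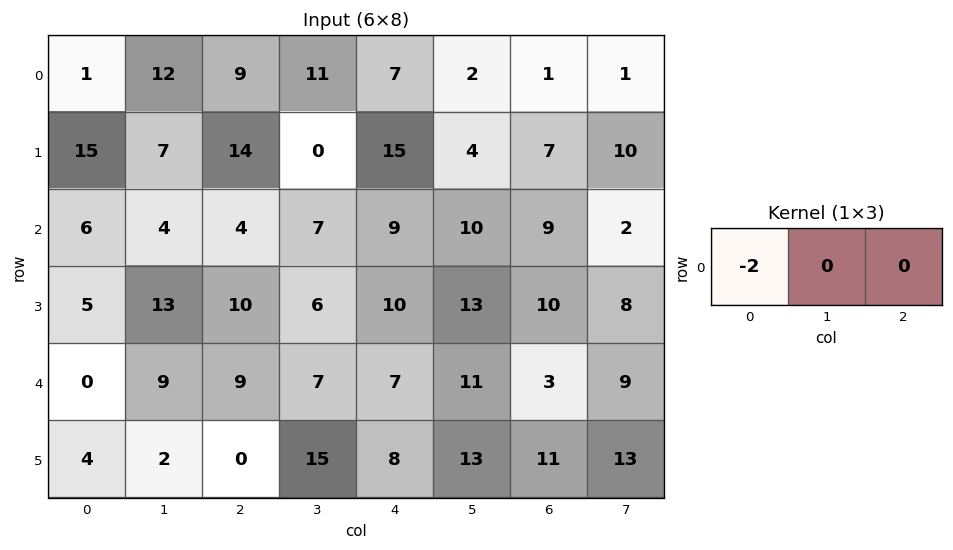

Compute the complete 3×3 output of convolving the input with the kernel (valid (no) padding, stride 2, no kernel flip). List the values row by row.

Output[0,0]: The receptive field on the input at this output position is [1 12 9]. Elementwise product with the kernel and sum: 1·-2.
Output[0,1]: The receptive field on the input at this output position is [9 11 7]. Elementwise product with the kernel and sum: 9·-2.

-2 -18 -14
-12 -8 -18
0 -18 -14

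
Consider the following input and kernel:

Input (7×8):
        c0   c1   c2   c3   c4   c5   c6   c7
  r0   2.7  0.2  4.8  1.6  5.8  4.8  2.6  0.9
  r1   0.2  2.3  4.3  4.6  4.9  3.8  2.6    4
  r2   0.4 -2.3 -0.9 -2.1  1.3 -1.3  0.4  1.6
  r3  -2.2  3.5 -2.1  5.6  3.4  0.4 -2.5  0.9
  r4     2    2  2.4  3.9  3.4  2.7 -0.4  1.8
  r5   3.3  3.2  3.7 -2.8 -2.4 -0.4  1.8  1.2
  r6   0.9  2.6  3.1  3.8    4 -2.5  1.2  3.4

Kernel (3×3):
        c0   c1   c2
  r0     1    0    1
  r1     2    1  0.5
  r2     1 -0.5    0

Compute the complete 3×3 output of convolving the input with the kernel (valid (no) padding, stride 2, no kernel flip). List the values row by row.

Output[0,0]: The receptive field on the input at this output position is [2.7 0.2 4.8 / 0.2 2.3 4.3 / 0.4 -2.3 -0.9]. Elementwise product with the kernel and sum: 2.7·1 + 4.8·1 + 0.2·2 + 2.3·1 + 4.3·0.5 + 0.4·1 + -2.3·-0.5.
Output[0,1]: The receptive field on the input at this output position is [4.8 1.6 5.8 / 4.3 4.6 4.9 / -0.9 -2.1 1.3]. Elementwise product with the kernel and sum: 4.8·1 + 5.8·1 + 4.3·2 + 4.6·1 + 4.9·0.5 + -0.9·1 + -2.1·-0.5.

13.9 26.4 25.25
-1.45 3.95 9.7
15.65 10.4 3.95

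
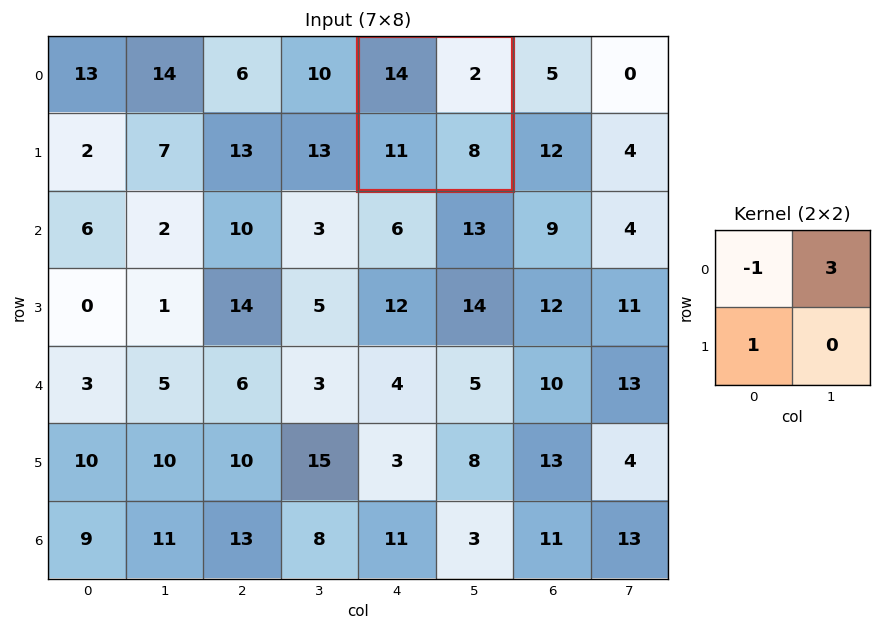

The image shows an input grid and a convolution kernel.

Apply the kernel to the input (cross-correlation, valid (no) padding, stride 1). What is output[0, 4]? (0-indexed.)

3

The receptive field on the input at this output position is [14 2 / 11 8]. Elementwise product with the kernel and sum: 14·-1 + 2·3 + 11·1.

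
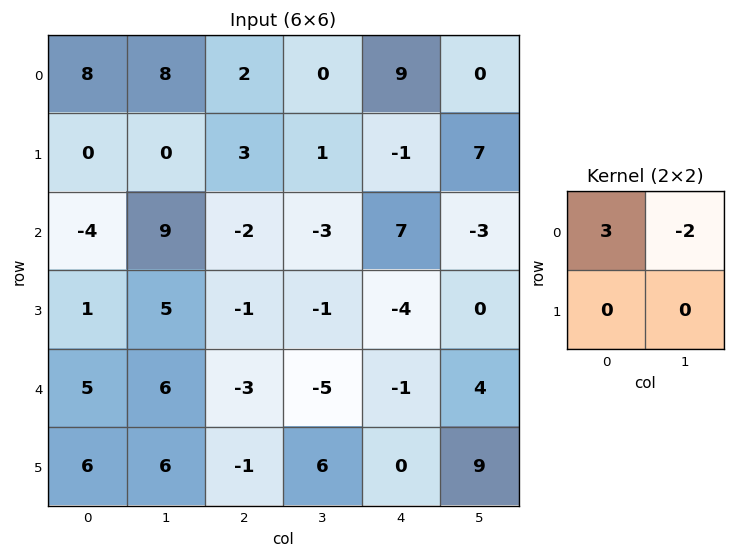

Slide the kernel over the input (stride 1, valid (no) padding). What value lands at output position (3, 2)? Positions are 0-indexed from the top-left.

The receptive field on the input at this output position is [-1 -1 / -3 -5]. Elementwise product with the kernel and sum: -1·3 + -1·-2.

-1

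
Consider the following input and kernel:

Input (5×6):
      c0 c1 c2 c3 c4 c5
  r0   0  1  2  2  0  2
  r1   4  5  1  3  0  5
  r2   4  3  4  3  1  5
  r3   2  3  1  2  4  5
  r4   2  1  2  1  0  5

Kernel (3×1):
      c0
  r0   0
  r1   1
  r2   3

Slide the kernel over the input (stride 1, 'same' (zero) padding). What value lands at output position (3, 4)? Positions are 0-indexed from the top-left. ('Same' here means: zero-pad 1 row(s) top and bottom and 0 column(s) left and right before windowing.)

The receptive field on the zero-padded input at this output position is [1 / 4 / 0]. Elementwise product with the kernel and sum: 4·1 + 0·3.

4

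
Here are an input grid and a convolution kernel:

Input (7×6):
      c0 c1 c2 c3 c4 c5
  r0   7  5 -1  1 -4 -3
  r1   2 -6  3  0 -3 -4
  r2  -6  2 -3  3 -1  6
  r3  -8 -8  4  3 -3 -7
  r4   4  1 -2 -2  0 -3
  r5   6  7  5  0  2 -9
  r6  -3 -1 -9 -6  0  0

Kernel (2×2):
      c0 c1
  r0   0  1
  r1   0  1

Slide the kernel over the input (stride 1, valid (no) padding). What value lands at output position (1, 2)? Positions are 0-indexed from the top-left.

3

The receptive field on the input at this output position is [3 0 / -3 3]. Elementwise product with the kernel and sum: 0·1 + 3·1.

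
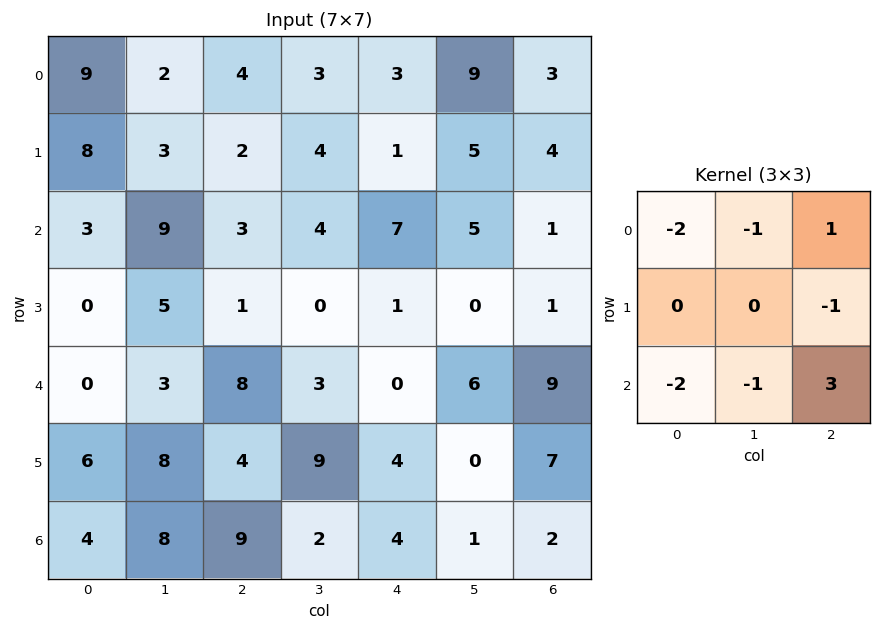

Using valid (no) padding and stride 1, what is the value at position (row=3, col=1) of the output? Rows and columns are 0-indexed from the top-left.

The receptive field on the input at this output position is [5 1 0 / 3 8 3 / 8 4 9]. Elementwise product with the kernel and sum: 5·-2 + 1·-1 + 0·1 + 3·-1 + 8·-2 + 4·-1 + 9·3.

-7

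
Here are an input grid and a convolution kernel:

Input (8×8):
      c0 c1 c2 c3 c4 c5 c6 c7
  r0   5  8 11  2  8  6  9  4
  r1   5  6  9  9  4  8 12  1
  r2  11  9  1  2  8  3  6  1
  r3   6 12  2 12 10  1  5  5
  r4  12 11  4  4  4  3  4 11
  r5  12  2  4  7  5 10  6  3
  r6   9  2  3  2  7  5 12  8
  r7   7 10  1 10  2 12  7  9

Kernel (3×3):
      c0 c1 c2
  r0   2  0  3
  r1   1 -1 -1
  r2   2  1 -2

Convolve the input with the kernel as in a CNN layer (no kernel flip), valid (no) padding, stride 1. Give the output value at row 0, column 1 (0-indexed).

The receptive field on the input at this output position is [8 11 2 / 6 9 9 / 9 1 2]. Elementwise product with the kernel and sum: 8·2 + 2·3 + 6·1 + 9·-1 + 9·-1 + 9·2 + 1·1 + 2·-2.

25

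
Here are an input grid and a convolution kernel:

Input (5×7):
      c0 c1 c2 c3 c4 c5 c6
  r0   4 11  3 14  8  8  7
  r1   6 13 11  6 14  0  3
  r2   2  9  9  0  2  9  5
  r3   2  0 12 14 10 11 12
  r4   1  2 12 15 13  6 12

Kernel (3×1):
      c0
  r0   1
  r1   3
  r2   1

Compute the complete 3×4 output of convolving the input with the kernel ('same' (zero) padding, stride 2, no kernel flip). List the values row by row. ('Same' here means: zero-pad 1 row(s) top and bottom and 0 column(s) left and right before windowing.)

Output[0,0]: The receptive field on the zero-padded input at this output position is [0 / 4 / 6]. Elementwise product with the kernel and sum: 0·1 + 4·3 + 6·1.
Output[0,1]: The receptive field on the zero-padded input at this output position is [0 / 3 / 11]. Elementwise product with the kernel and sum: 0·1 + 3·3 + 11·1.

18 20 38 24
14 50 30 30
5 48 49 48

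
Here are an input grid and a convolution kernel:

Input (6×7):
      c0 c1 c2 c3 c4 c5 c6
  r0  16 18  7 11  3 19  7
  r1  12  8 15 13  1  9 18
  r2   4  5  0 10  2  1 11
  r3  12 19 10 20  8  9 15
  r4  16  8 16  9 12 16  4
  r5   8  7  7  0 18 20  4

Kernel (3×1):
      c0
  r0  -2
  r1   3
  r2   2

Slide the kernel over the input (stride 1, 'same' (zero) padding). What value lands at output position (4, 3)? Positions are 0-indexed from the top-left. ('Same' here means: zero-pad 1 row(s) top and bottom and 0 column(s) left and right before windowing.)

-13

The receptive field on the zero-padded input at this output position is [20 / 9 / 0]. Elementwise product with the kernel and sum: 20·-2 + 9·3 + 0·2.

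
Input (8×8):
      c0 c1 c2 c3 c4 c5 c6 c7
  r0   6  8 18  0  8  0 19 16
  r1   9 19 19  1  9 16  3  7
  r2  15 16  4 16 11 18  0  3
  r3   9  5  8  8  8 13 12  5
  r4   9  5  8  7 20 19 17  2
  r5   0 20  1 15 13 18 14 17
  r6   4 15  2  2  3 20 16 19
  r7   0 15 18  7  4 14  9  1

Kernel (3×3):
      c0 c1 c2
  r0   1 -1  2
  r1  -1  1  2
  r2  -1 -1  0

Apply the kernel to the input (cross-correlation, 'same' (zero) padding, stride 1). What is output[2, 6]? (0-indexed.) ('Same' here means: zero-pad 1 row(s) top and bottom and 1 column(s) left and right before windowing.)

The receptive field on the zero-padded input at this output position is [16 3 7 / 18 0 3 / 13 12 5]. Elementwise product with the kernel and sum: 16·1 + 3·-1 + 7·2 + 18·-1 + 0·1 + 3·2 + 13·-1 + 12·-1.

-10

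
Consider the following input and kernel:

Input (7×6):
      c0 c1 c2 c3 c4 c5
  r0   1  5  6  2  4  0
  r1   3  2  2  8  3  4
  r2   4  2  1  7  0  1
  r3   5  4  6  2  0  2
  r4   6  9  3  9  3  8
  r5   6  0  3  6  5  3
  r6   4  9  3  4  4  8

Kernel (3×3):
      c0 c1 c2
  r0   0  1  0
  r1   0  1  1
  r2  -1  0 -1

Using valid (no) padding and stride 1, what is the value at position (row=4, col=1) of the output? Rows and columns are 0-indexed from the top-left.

The receptive field on the input at this output position is [9 3 9 / 0 3 6 / 9 3 4]. Elementwise product with the kernel and sum: 3·1 + 3·1 + 6·1 + 9·-1 + 4·-1.

-1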